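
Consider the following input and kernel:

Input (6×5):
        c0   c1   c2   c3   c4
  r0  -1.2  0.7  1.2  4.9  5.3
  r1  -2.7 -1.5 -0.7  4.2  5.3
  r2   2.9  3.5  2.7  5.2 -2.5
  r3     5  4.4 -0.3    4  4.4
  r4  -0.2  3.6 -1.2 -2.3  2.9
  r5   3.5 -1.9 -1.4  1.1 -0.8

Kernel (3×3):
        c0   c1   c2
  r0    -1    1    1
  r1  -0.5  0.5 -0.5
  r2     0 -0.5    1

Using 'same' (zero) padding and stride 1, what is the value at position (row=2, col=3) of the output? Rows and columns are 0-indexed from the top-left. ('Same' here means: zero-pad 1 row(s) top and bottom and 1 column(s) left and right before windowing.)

The receptive field on the zero-padded input at this output position is [-0.7 4.2 5.3 / 2.7 5.2 -2.5 / -0.3 4 4.4]. Elementwise product with the kernel and sum: -0.7·-1 + 4.2·1 + 5.3·1 + 2.7·-0.5 + 5.2·0.5 + -2.5·-0.5 + 4·-0.5 + 4.4·1.

15.1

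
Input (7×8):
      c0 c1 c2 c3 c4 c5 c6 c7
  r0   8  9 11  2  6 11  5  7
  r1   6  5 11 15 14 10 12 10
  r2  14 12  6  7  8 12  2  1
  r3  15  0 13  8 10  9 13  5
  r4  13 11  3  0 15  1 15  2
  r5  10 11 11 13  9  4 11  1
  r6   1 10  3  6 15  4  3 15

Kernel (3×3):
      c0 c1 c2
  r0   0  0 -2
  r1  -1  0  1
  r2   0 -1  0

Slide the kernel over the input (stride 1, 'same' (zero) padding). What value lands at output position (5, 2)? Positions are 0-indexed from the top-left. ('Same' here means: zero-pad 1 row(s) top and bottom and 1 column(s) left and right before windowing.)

-1

The receptive field on the zero-padded input at this output position is [11 3 0 / 11 11 13 / 10 3 6]. Elementwise product with the kernel and sum: 0·-2 + 11·-1 + 13·1 + 3·-1.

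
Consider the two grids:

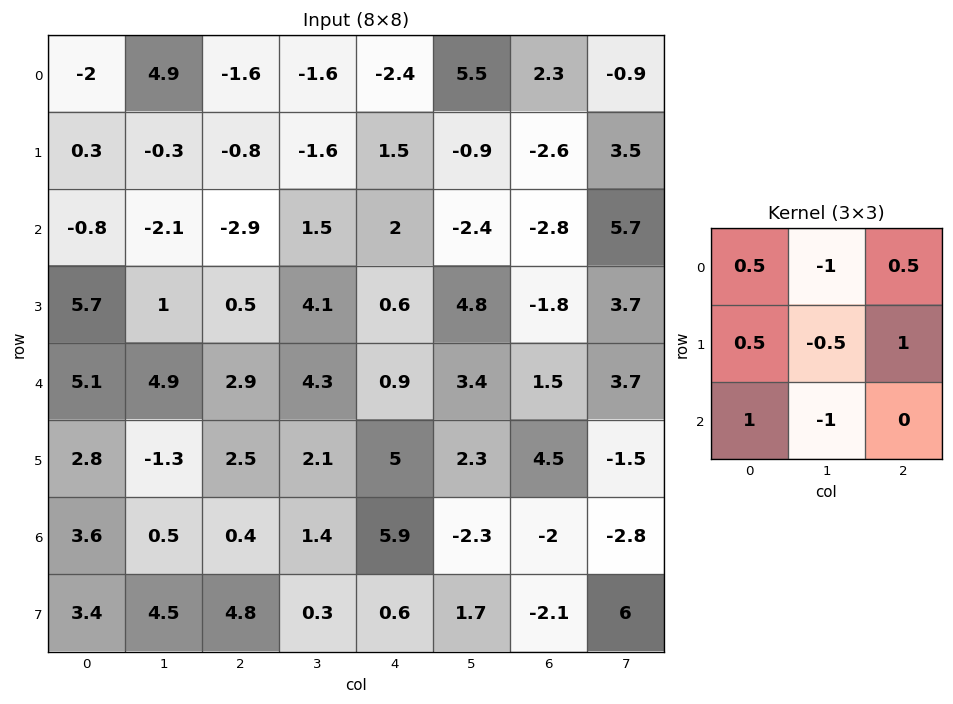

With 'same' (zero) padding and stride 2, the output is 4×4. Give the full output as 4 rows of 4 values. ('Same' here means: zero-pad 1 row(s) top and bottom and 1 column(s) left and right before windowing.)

Output[0,0]: The receptive field on the zero-padded input at this output position is [0 0 0 / 0 -2 4.9 / 0 0.3 -0.3]. Elementwise product with the kernel and sum: 0·0.5 + 0·-1 + 0·0.5 + 0·0.5 + -2·-0.5 + 4.9·1 + 0·1 + 0.3·-1.
Output[0,1]: The receptive field on the zero-padded input at this output position is [0 0 0 / 4.9 -1.6 -1.6 / -0.3 -0.8 -1.6]. Elementwise product with the kernel and sum: 0·0.5 + 0·-1 + 0·0.5 + 4.9·0.5 + -1.6·-0.5 + -1.6·1 + -0.3·1 + -0.8·-1.

5.6 2.15 2.8 2.4
-7.85 2.25 -1.9 16.4
-5.65 3.55 6.05 8.5
-8.15 -0.95 -7.65 -3.25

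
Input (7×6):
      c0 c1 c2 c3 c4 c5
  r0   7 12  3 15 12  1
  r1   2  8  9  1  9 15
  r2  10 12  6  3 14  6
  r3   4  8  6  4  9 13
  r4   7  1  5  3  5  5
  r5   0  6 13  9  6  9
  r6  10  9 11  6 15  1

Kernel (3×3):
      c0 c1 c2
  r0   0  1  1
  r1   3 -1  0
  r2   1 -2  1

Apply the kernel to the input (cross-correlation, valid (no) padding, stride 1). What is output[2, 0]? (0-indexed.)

32

The receptive field on the input at this output position is [10 12 6 / 4 8 6 / 7 1 5]. Elementwise product with the kernel and sum: 12·1 + 6·1 + 4·3 + 8·-1 + 7·1 + 1·-2 + 5·1.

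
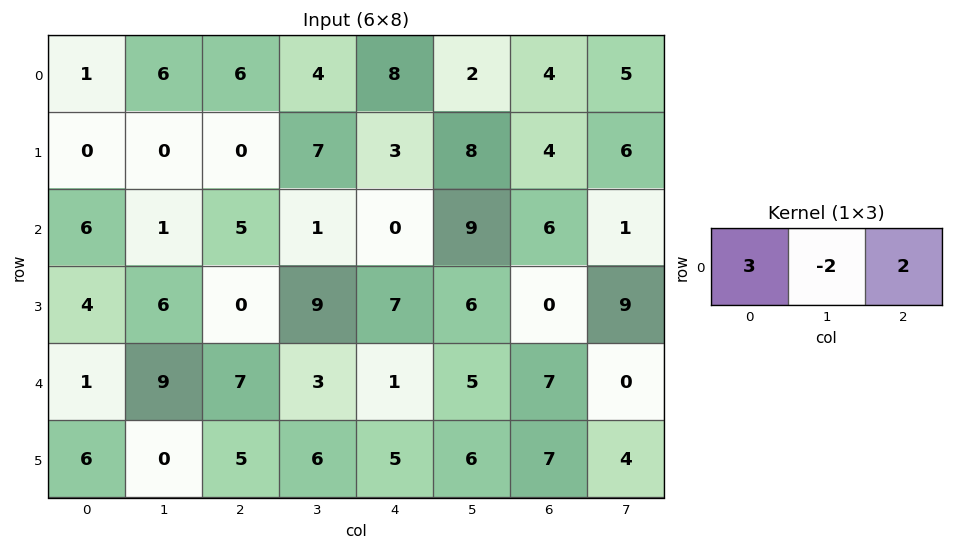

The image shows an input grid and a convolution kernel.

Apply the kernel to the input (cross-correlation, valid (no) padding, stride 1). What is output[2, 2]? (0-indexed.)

13

The receptive field on the input at this output position is [5 1 0]. Elementwise product with the kernel and sum: 5·3 + 1·-2 + 0·2.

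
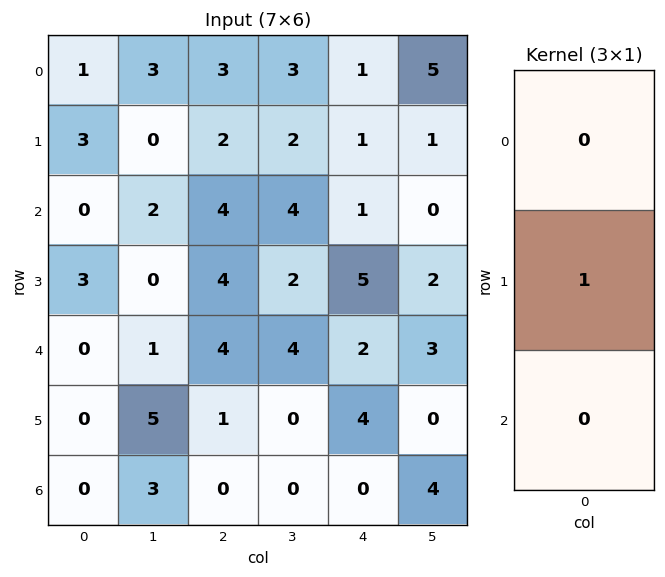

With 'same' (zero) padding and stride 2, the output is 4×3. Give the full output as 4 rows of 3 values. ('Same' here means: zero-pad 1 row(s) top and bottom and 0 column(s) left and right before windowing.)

Output[0,0]: The receptive field on the zero-padded input at this output position is [0 / 1 / 3]. Elementwise product with the kernel and sum: 1·1.
Output[0,1]: The receptive field on the zero-padded input at this output position is [0 / 3 / 2]. Elementwise product with the kernel and sum: 3·1.

1 3 1
0 4 1
0 4 2
0 0 0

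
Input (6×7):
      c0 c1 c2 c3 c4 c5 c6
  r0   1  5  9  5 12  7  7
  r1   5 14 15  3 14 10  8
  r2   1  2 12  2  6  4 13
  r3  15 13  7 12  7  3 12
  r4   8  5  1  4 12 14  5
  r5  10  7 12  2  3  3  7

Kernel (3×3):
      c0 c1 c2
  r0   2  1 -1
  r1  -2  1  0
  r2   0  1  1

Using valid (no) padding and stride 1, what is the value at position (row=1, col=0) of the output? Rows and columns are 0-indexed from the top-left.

The receptive field on the input at this output position is [5 14 15 / 1 2 12 / 15 13 7]. Elementwise product with the kernel and sum: 5·2 + 14·1 + 15·-1 + 1·-2 + 2·1 + 13·1 + 7·1.

29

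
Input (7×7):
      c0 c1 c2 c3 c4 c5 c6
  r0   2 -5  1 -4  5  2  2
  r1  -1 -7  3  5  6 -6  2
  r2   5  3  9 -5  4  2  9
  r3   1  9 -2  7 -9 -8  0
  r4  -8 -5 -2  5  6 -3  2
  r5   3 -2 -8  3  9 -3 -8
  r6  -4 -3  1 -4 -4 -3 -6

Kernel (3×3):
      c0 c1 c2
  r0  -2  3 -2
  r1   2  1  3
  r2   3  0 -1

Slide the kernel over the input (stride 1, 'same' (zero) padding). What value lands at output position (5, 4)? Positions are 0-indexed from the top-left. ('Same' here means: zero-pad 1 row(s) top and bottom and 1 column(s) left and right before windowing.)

11

The receptive field on the zero-padded input at this output position is [5 6 -3 / 3 9 -3 / -4 -4 -3]. Elementwise product with the kernel and sum: 5·-2 + 6·3 + -3·-2 + 3·2 + 9·1 + -3·3 + -4·3 + -3·-1.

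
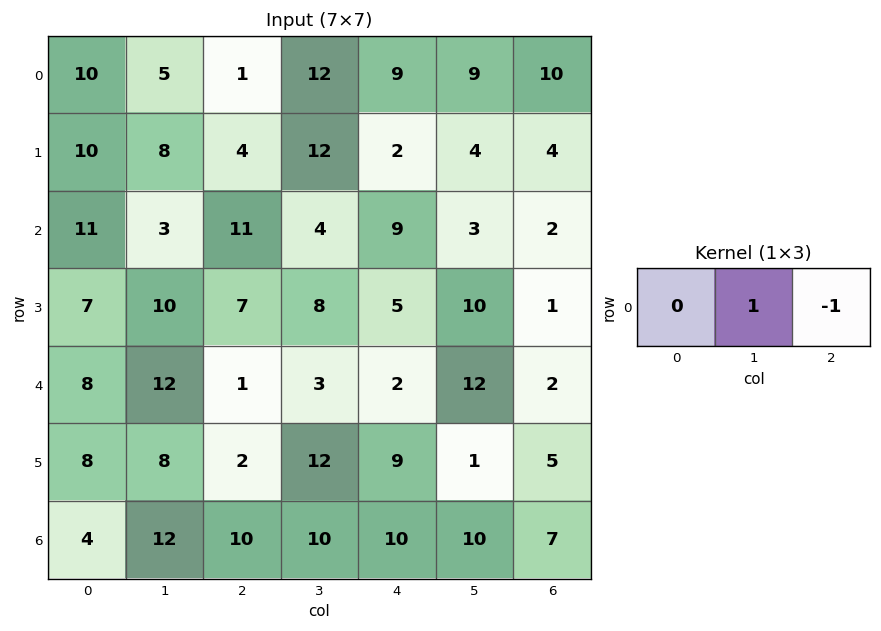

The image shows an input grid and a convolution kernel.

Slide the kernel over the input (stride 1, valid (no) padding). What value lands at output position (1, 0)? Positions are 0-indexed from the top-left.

The receptive field on the input at this output position is [10 8 4]. Elementwise product with the kernel and sum: 8·1 + 4·-1.

4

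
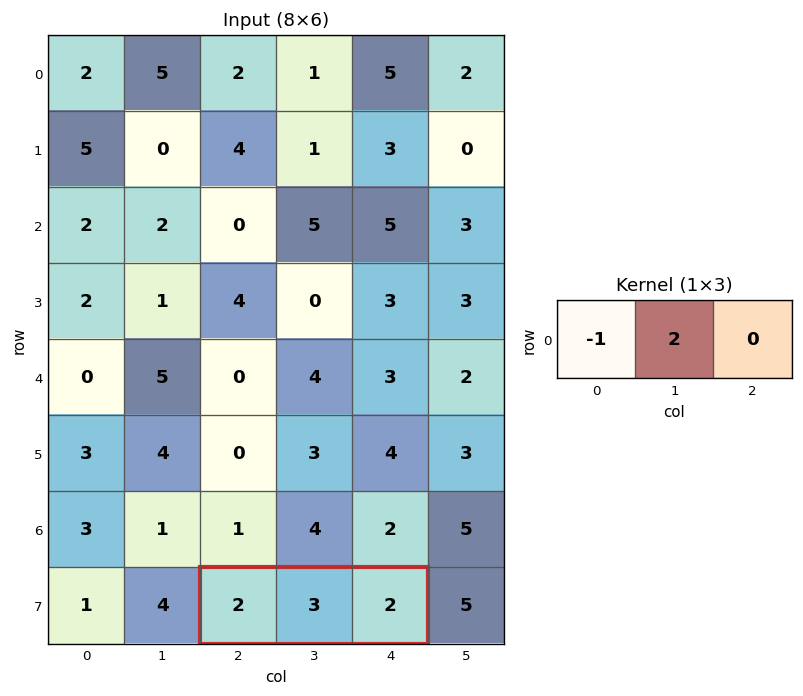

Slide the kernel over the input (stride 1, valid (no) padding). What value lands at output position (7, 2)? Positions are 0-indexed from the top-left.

The receptive field on the input at this output position is [2 3 2]. Elementwise product with the kernel and sum: 2·-1 + 3·2.

4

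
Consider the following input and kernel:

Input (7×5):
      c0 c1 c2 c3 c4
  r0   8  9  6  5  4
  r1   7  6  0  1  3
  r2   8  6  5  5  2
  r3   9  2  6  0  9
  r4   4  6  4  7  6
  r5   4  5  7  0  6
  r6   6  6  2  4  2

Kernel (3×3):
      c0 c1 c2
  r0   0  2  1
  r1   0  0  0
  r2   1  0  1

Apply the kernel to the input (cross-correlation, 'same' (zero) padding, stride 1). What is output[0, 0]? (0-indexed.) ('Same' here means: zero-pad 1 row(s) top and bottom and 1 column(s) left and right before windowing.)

6

The receptive field on the zero-padded input at this output position is [0 0 0 / 0 8 9 / 0 7 6]. Elementwise product with the kernel and sum: 0·2 + 0·1 + 0·1 + 6·1.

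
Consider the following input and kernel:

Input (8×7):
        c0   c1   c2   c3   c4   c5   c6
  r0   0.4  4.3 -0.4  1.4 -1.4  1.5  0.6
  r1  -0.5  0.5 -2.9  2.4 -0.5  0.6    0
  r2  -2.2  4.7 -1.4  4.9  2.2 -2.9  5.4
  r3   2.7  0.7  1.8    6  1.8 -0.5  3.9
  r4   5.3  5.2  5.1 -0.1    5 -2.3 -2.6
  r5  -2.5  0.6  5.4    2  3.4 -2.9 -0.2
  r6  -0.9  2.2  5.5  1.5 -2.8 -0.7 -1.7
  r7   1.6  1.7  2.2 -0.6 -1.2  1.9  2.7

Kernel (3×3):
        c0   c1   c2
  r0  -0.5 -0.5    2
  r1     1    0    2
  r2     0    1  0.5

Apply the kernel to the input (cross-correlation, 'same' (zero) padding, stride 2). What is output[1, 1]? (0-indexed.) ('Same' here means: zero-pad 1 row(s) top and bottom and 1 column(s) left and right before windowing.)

The receptive field on the zero-padded input at this output position is [0.5 -2.9 2.4 / 4.7 -1.4 4.9 / 0.7 1.8 6]. Elementwise product with the kernel and sum: 0.5·-0.5 + -2.9·-0.5 + 2.4·2 + 4.7·1 + 4.9·2 + 1.8·1 + 6·0.5.

25.3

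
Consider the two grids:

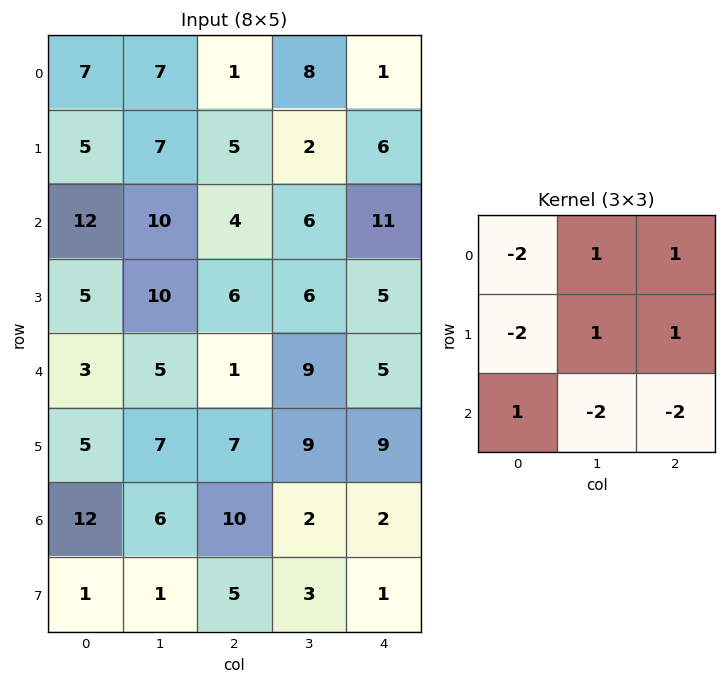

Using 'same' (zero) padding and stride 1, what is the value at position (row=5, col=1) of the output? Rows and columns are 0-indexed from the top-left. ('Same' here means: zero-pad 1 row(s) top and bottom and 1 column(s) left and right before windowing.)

-16

The receptive field on the zero-padded input at this output position is [3 5 1 / 5 7 7 / 12 6 10]. Elementwise product with the kernel and sum: 3·-2 + 5·1 + 1·1 + 5·-2 + 7·1 + 7·1 + 12·1 + 6·-2 + 10·-2.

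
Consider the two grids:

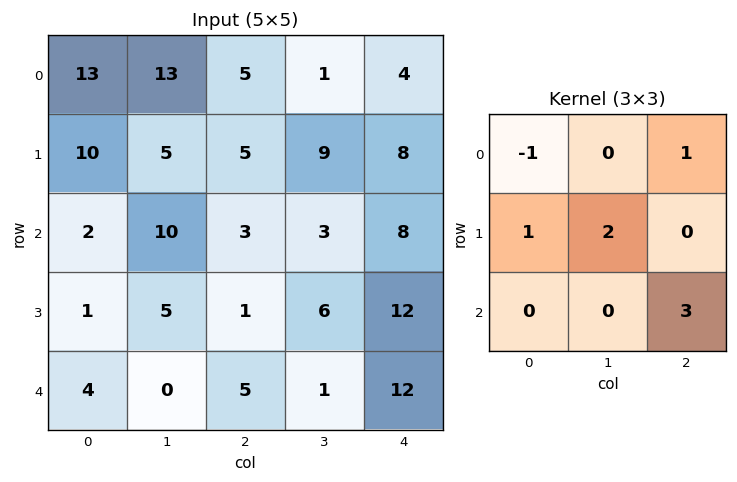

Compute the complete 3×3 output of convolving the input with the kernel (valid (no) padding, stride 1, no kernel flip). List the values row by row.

Output[0,0]: The receptive field on the input at this output position is [13 13 5 / 10 5 5 / 2 10 3]. Elementwise product with the kernel and sum: 13·-1 + 5·1 + 10·1 + 5·2 + 3·3.
Output[0,1]: The receptive field on the input at this output position is [13 5 1 / 5 5 9 / 10 3 3]. Elementwise product with the kernel and sum: 13·-1 + 1·1 + 5·1 + 5·2 + 3·3.

21 12 46
20 38 48
27 3 54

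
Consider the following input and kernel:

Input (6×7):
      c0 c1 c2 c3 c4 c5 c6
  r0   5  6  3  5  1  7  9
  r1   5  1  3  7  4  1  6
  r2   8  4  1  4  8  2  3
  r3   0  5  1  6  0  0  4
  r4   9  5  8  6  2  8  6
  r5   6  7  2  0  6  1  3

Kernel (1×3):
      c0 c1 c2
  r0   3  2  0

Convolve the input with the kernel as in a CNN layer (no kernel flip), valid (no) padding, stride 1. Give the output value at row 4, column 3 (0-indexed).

The receptive field on the input at this output position is [6 2 8]. Elementwise product with the kernel and sum: 6·3 + 2·2.

22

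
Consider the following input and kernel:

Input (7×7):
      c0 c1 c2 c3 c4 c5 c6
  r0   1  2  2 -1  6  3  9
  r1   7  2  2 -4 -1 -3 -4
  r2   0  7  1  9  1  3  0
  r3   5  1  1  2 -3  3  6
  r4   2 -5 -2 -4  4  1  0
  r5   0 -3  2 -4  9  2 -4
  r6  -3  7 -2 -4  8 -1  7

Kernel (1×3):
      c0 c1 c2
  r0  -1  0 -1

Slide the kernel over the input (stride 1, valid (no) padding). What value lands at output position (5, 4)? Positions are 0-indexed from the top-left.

The receptive field on the input at this output position is [9 2 -4]. Elementwise product with the kernel and sum: 9·-1 + -4·-1.

-5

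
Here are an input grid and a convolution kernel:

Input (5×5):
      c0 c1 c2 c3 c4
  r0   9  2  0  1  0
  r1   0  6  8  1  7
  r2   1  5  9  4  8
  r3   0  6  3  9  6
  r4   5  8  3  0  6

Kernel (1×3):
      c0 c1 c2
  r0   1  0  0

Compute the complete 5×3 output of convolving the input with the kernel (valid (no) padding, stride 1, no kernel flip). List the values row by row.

9 2 0
0 6 8
1 5 9
0 6 3
5 8 3

Output[0,0]: The receptive field on the input at this output position is [9 2 0]. Elementwise product with the kernel and sum: 9·1.
Output[0,1]: The receptive field on the input at this output position is [2 0 1]. Elementwise product with the kernel and sum: 2·1.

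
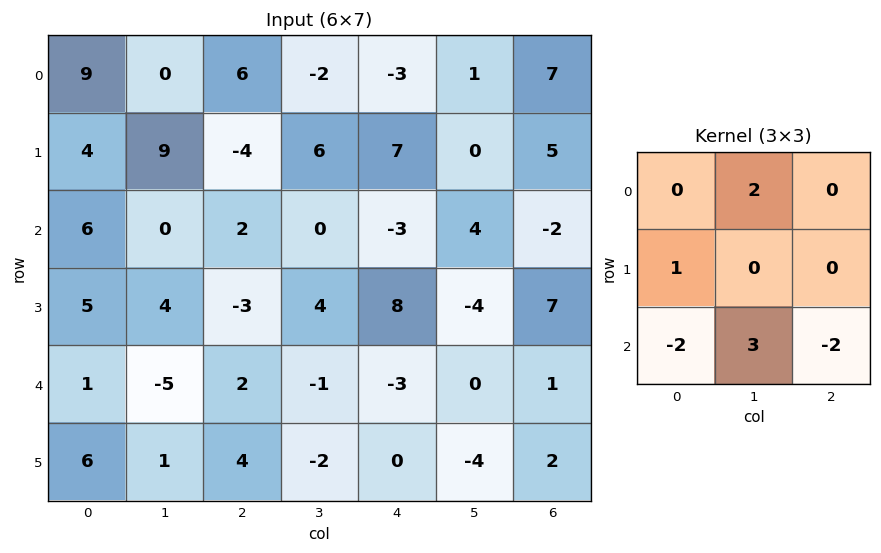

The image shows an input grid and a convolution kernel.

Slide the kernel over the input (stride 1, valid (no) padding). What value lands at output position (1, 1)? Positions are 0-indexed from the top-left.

-33

The receptive field on the input at this output position is [9 -4 6 / 0 2 0 / 4 -3 4]. Elementwise product with the kernel and sum: -4·2 + 0·1 + 4·-2 + -3·3 + 4·-2.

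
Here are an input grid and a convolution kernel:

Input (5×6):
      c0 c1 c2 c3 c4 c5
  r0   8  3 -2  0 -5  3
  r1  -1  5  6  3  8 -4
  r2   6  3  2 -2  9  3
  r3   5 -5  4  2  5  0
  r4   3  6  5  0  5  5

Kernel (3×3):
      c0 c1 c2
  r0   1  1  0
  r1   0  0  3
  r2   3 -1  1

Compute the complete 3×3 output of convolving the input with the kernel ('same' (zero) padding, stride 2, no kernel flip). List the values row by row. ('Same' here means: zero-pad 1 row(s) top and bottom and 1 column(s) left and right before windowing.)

15 12 6
-2 -12 21
23 -1 22

Output[0,0]: The receptive field on the zero-padded input at this output position is [0 0 0 / 0 8 3 / 0 -1 5]. Elementwise product with the kernel and sum: 0·1 + 0·1 + 3·3 + 0·3 + -1·-1 + 5·1.
Output[0,1]: The receptive field on the zero-padded input at this output position is [0 0 0 / 3 -2 0 / 5 6 3]. Elementwise product with the kernel and sum: 0·1 + 0·1 + 0·3 + 5·3 + 6·-1 + 3·1.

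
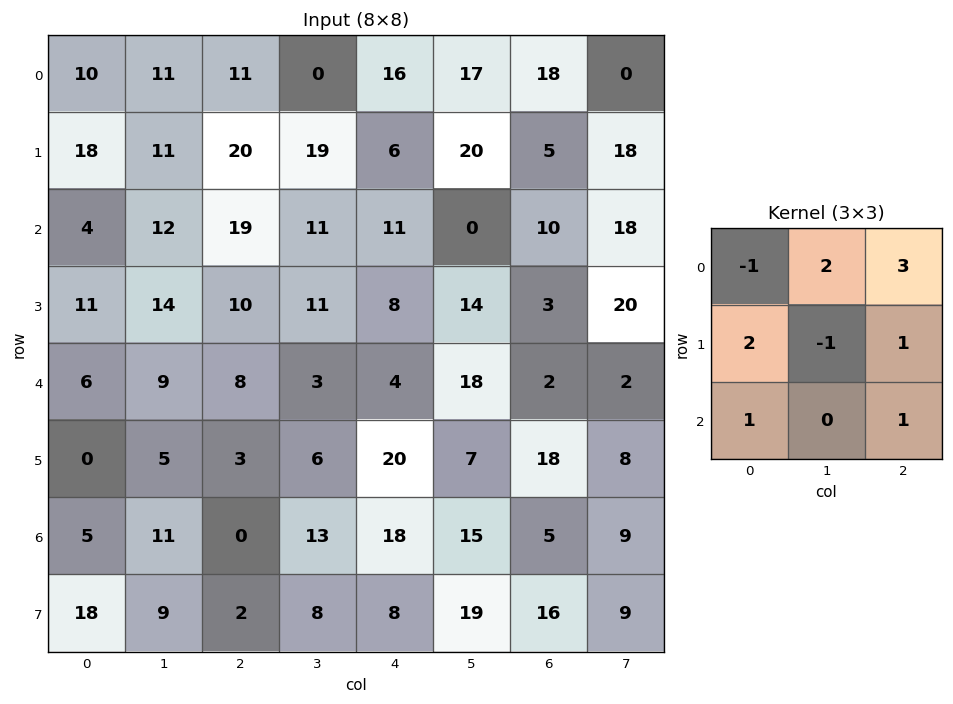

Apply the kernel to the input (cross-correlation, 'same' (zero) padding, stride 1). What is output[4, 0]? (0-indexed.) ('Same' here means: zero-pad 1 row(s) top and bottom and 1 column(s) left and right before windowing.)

The receptive field on the zero-padded input at this output position is [0 11 14 / 0 6 9 / 0 0 5]. Elementwise product with the kernel and sum: 0·-1 + 11·2 + 14·3 + 0·2 + 6·-1 + 9·1 + 0·1 + 5·1.

72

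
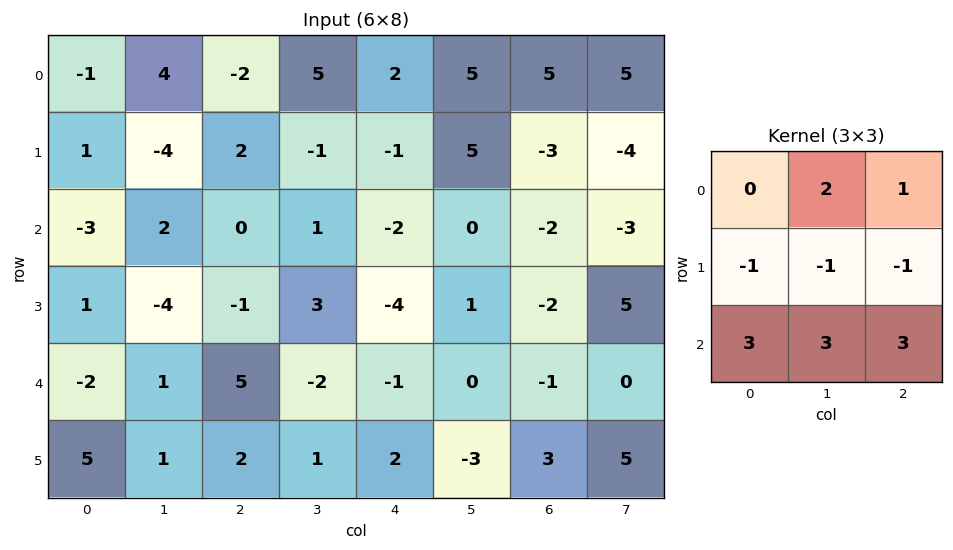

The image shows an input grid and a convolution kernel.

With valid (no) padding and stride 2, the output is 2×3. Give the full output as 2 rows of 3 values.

4 9 2
20 8 -3

Output[0,0]: The receptive field on the input at this output position is [-1 4 -2 / 1 -4 2 / -3 2 0]. Elementwise product with the kernel and sum: 4·2 + -2·1 + 1·-1 + -4·-1 + 2·-1 + -3·3 + 2·3 + 0·3.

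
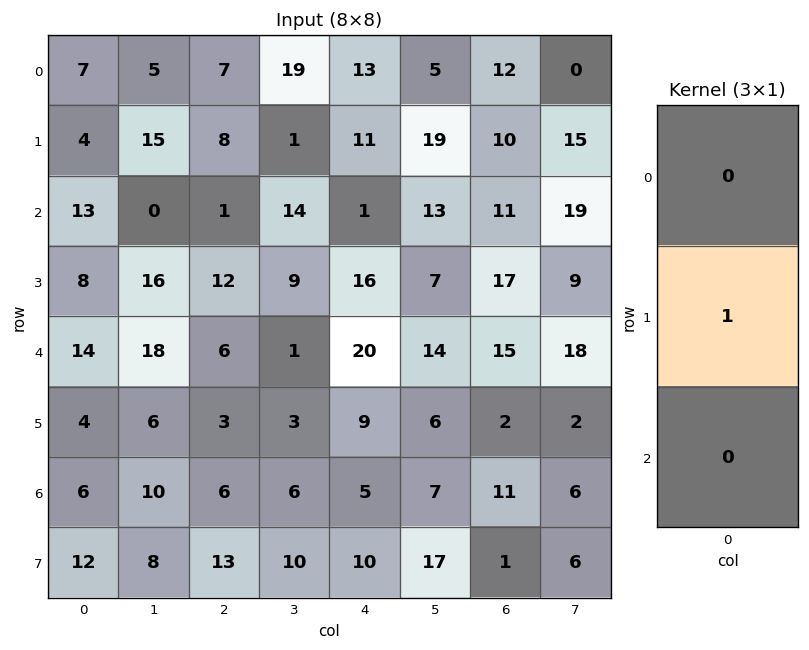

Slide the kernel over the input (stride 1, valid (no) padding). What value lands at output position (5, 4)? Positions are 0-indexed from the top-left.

5

The receptive field on the input at this output position is [9 / 5 / 10]. Elementwise product with the kernel and sum: 5·1.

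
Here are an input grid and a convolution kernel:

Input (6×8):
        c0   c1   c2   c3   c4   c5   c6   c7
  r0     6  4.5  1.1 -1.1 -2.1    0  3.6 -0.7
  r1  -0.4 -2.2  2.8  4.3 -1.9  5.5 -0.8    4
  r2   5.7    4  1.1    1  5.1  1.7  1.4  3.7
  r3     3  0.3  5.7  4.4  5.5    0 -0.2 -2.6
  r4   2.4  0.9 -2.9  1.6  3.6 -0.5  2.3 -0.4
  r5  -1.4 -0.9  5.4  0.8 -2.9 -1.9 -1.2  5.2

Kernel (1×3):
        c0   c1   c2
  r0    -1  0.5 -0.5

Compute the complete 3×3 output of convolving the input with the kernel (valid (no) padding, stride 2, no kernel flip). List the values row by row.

-4.3 -0.6 0.3
-4.25 -3.15 -4.95
-0.5 1.9 -5

Output[0,0]: The receptive field on the input at this output position is [6 4.5 1.1]. Elementwise product with the kernel and sum: 6·-1 + 4.5·0.5 + 1.1·-0.5.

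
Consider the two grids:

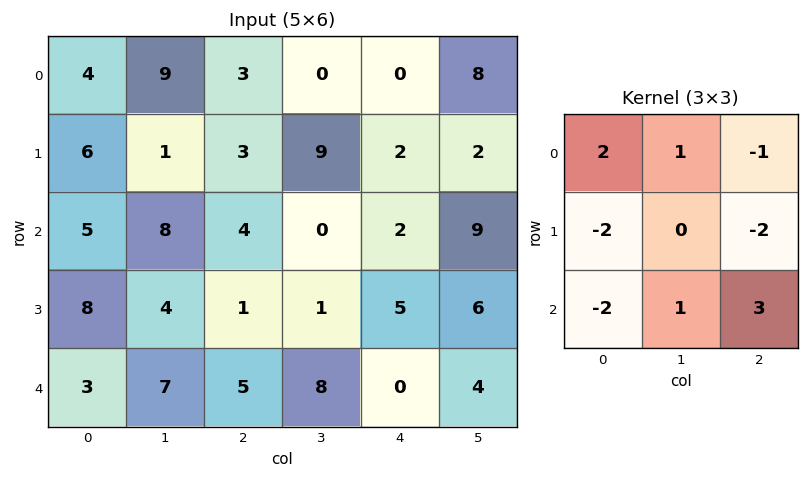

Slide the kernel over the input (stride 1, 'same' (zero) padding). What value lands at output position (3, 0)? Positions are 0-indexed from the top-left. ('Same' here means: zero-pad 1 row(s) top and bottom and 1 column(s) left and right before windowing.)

13

The receptive field on the zero-padded input at this output position is [0 5 8 / 0 8 4 / 0 3 7]. Elementwise product with the kernel and sum: 0·2 + 5·1 + 8·-1 + 0·-2 + 4·-2 + 0·-2 + 3·1 + 7·3.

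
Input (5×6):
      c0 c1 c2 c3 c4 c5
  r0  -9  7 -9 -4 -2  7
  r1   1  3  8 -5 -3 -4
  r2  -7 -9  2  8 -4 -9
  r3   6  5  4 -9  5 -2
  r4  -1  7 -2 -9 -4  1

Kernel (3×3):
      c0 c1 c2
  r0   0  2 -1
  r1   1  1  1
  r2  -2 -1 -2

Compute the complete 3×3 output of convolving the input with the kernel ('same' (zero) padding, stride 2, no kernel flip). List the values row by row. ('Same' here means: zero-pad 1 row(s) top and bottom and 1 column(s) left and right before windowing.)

Output[0,0]: The receptive field on the zero-padded input at this output position is [0 0 0 / 0 -9 7 / 0 1 3]. Elementwise product with the kernel and sum: 0·2 + 0·-1 + 0·1 + -9·1 + 7·1 + 0·-2 + 1·-1 + 3·-2.

-9 -10 22
-33 26 10
13 13 0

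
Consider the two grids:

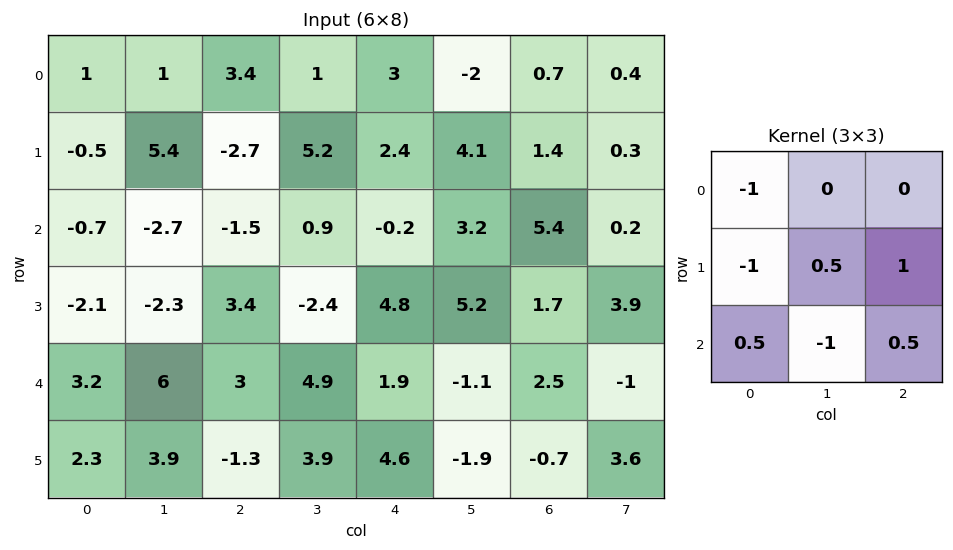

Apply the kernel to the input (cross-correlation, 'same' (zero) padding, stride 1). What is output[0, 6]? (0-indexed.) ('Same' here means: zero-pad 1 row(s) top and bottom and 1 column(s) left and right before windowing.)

The receptive field on the zero-padded input at this output position is [0 0 0 / -2 0.7 0.4 / 4.1 1.4 0.3]. Elementwise product with the kernel and sum: 0·-1 + -2·-1 + 0.7·0.5 + 0.4·1 + 4.1·0.5 + 1.4·-1 + 0.3·0.5.

3.55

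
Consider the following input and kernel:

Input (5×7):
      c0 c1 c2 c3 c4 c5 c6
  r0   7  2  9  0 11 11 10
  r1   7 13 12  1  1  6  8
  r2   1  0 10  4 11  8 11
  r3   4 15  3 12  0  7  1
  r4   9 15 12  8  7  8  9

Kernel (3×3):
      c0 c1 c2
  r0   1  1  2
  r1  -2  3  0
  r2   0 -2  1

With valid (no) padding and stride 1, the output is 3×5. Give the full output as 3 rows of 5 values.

Output[0,0]: The receptive field on the input at this output position is [7 2 9 / 7 13 12 / 1 0 10]. Elementwise product with the kernel and sum: 7·1 + 2·1 + 9·2 + 7·-2 + 13·3 + 0·-2 + 10·1.
Output[0,1]: The receptive field on the input at this output position is [2 9 0 / 13 12 1 / 0 10 4]. Elementwise product with the kernel and sum: 2·1 + 9·1 + 0·2 + 13·-2 + 12·3 + 10·-2 + 4·1.

62 5 13 20 53
15 63 -17 46 12
40 -19 57 1 55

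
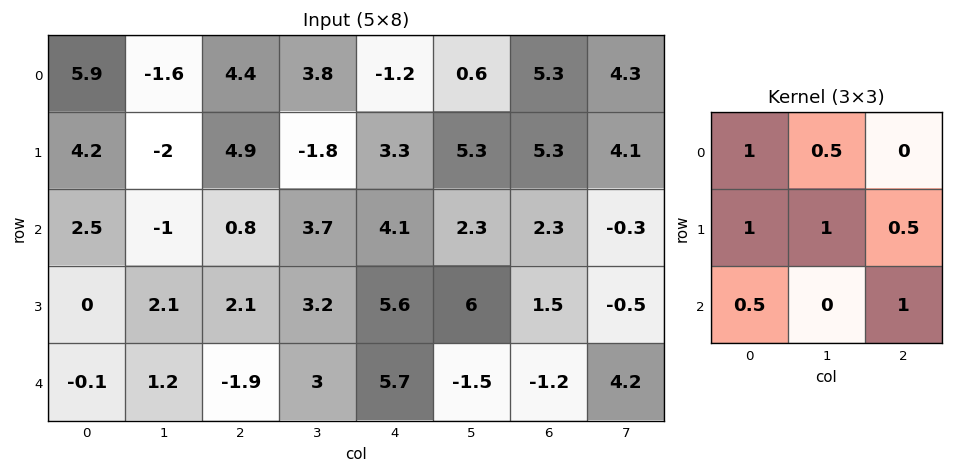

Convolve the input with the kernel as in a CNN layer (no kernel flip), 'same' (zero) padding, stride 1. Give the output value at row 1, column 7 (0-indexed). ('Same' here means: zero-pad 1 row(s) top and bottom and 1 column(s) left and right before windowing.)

18

The receptive field on the zero-padded input at this output position is [5.3 4.3 0 / 5.3 4.1 0 / 2.3 -0.3 0]. Elementwise product with the kernel and sum: 5.3·1 + 4.3·0.5 + 5.3·1 + 4.1·1 + 0·0.5 + 2.3·0.5 + 0·1.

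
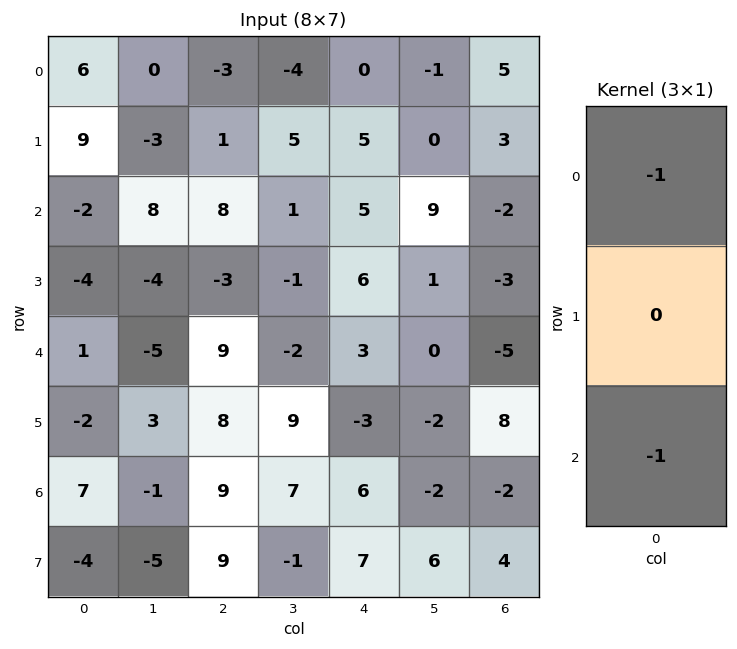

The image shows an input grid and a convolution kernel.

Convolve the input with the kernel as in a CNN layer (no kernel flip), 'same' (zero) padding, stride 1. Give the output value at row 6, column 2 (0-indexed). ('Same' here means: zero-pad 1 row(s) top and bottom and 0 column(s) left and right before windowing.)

The receptive field on the zero-padded input at this output position is [8 / 9 / 9]. Elementwise product with the kernel and sum: 8·-1 + 9·-1.

-17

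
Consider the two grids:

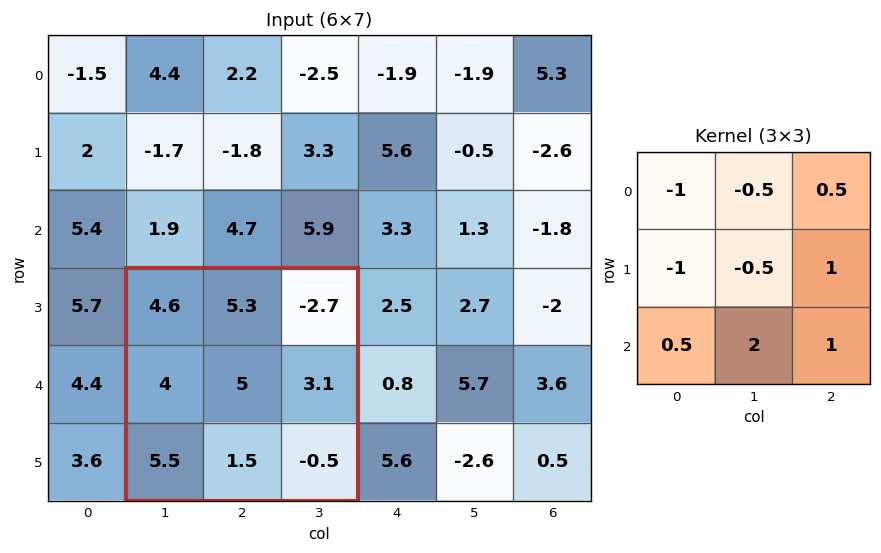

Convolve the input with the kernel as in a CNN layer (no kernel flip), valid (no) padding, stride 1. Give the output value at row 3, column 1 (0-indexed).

-6.75

The receptive field on the input at this output position is [4.6 5.3 -2.7 / 4 5 3.1 / 5.5 1.5 -0.5]. Elementwise product with the kernel and sum: 4.6·-1 + 5.3·-0.5 + -2.7·0.5 + 4·-1 + 5·-0.5 + 3.1·1 + 5.5·0.5 + 1.5·2 + -0.5·1.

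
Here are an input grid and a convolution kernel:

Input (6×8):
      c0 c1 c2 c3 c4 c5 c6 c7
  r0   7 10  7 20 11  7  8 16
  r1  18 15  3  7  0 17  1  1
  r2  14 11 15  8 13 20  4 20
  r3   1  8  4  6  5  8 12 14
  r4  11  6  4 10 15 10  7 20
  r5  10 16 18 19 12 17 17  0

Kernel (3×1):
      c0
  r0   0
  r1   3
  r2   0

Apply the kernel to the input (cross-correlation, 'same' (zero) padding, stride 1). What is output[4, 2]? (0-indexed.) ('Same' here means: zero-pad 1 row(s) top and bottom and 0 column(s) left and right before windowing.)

12

The receptive field on the zero-padded input at this output position is [4 / 4 / 18]. Elementwise product with the kernel and sum: 4·3.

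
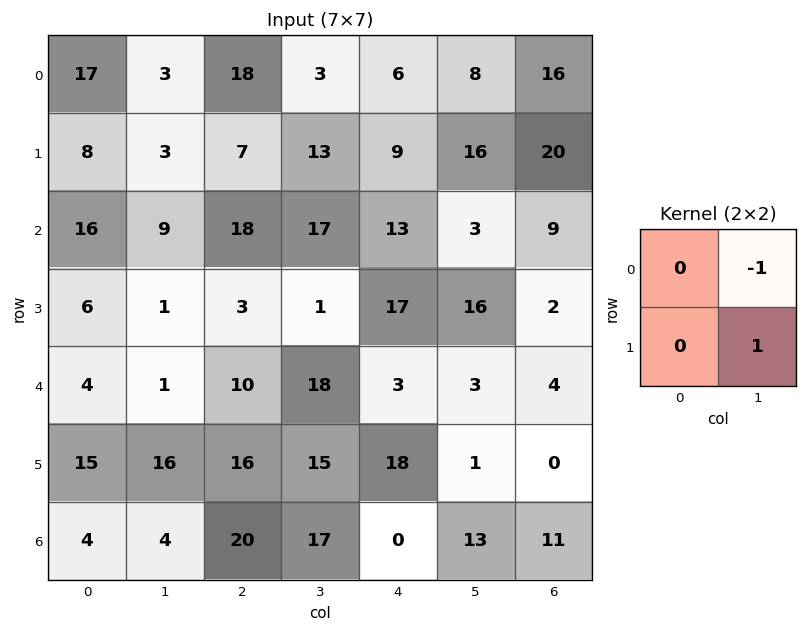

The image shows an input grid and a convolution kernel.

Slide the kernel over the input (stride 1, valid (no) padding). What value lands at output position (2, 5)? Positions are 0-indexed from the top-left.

The receptive field on the input at this output position is [3 9 / 16 2]. Elementwise product with the kernel and sum: 9·-1 + 2·1.

-7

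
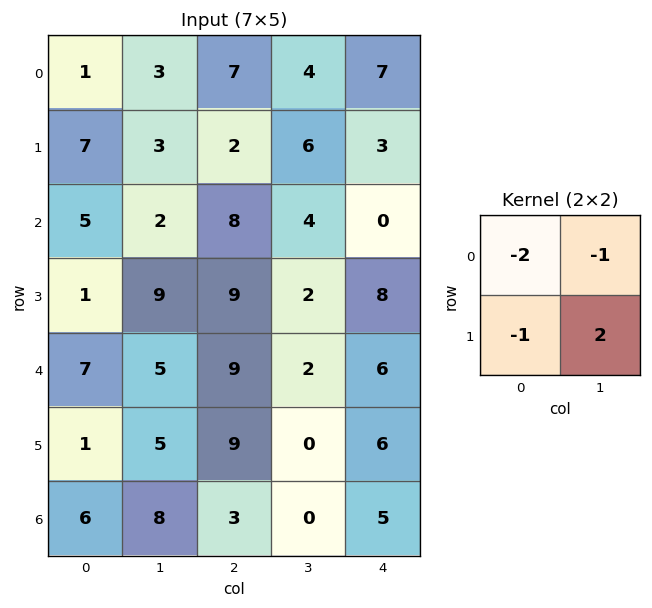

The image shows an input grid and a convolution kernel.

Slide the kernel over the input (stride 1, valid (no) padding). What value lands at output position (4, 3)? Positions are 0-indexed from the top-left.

2

The receptive field on the input at this output position is [2 6 / 0 6]. Elementwise product with the kernel and sum: 2·-2 + 6·-1 + 0·-1 + 6·2.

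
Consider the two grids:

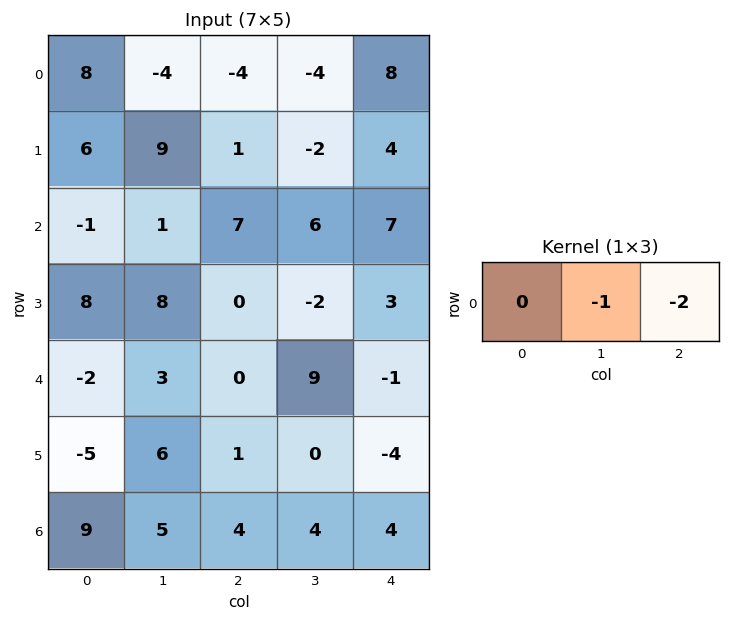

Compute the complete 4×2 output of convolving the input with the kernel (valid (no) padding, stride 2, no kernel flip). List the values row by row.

12 -12
-15 -20
-3 -7
-13 -12

Output[0,0]: The receptive field on the input at this output position is [8 -4 -4]. Elementwise product with the kernel and sum: -4·-1 + -4·-2.
Output[0,1]: The receptive field on the input at this output position is [-4 -4 8]. Elementwise product with the kernel and sum: -4·-1 + 8·-2.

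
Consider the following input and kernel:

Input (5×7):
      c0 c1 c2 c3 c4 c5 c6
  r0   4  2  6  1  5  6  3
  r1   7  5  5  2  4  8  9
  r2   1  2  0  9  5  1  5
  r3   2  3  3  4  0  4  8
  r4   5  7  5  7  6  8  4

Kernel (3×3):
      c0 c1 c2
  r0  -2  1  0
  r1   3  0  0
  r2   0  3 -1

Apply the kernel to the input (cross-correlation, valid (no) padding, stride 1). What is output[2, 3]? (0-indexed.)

The receptive field on the input at this output position is [9 5 1 / 4 0 4 / 7 6 8]. Elementwise product with the kernel and sum: 9·-2 + 5·1 + 4·3 + 6·3 + 8·-1.

9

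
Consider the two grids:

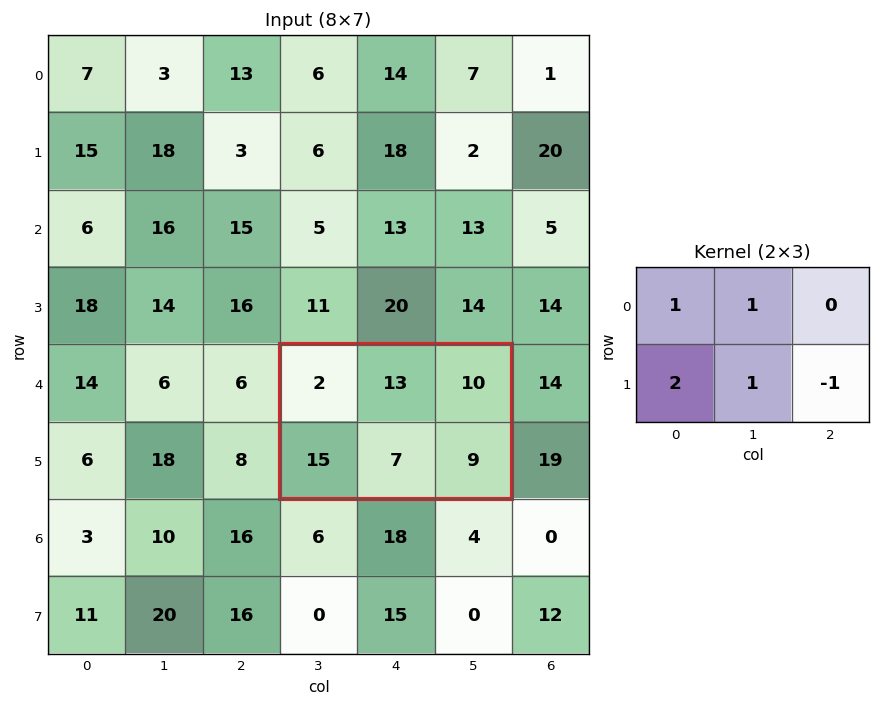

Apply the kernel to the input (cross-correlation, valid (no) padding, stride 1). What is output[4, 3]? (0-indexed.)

43

The receptive field on the input at this output position is [2 13 10 / 15 7 9]. Elementwise product with the kernel and sum: 2·1 + 13·1 + 15·2 + 7·1 + 9·-1.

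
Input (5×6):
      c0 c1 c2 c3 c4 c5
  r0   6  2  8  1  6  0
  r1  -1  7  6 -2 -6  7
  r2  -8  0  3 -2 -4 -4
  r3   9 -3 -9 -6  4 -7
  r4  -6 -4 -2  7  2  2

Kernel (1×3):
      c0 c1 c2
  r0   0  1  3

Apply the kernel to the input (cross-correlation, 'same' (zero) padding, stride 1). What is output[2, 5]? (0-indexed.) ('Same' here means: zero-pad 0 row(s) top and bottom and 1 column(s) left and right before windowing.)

The receptive field on the zero-padded input at this output position is [-4 -4 0]. Elementwise product with the kernel and sum: -4·1 + 0·3.

-4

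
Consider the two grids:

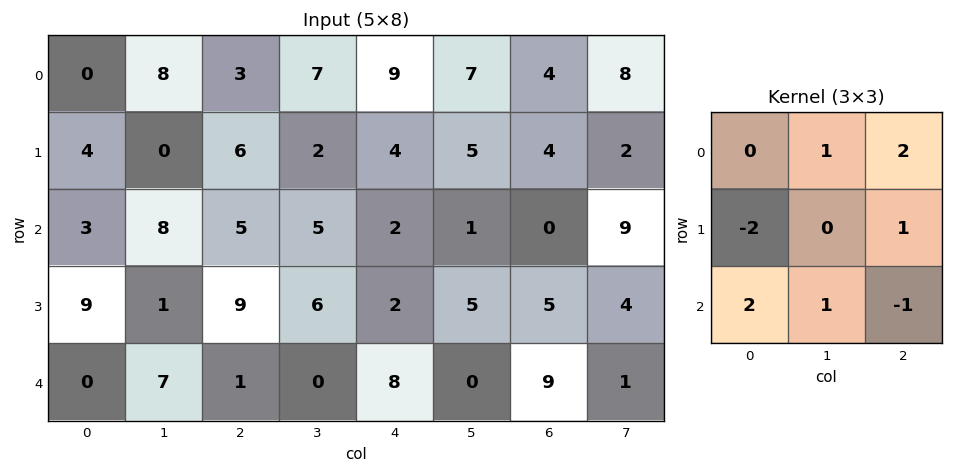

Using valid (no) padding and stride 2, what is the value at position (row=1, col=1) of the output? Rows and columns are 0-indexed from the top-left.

-13

The receptive field on the input at this output position is [5 5 2 / 9 6 2 / 1 0 8]. Elementwise product with the kernel and sum: 5·1 + 2·2 + 9·-2 + 2·1 + 1·2 + 0·1 + 8·-1.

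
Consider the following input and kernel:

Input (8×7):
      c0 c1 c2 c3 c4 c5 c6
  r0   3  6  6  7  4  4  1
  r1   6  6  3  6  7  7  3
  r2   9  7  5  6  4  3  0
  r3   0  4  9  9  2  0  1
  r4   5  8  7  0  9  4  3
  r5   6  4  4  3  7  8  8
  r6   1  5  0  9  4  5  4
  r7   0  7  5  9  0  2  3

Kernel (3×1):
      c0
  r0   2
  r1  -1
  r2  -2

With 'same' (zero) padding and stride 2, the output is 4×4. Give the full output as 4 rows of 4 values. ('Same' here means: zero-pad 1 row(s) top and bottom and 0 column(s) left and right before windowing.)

-15 -12 -18 -7
3 -17 6 4
-17 3 -19 -17
11 -2 10 6

Output[0,0]: The receptive field on the zero-padded input at this output position is [0 / 3 / 6]. Elementwise product with the kernel and sum: 0·2 + 3·-1 + 6·-2.
Output[0,1]: The receptive field on the zero-padded input at this output position is [0 / 6 / 3]. Elementwise product with the kernel and sum: 0·2 + 6·-1 + 3·-2.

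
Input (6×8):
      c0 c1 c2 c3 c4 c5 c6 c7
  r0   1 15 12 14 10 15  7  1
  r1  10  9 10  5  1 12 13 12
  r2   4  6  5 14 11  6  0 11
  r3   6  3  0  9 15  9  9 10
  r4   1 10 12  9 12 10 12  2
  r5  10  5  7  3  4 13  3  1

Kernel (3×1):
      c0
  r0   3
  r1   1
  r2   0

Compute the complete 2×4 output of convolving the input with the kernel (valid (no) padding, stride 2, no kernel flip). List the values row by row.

13 46 31 34
18 15 48 9

Output[0,0]: The receptive field on the input at this output position is [1 / 10 / 4]. Elementwise product with the kernel and sum: 1·3 + 10·1.
Output[0,1]: The receptive field on the input at this output position is [12 / 10 / 5]. Elementwise product with the kernel and sum: 12·3 + 10·1.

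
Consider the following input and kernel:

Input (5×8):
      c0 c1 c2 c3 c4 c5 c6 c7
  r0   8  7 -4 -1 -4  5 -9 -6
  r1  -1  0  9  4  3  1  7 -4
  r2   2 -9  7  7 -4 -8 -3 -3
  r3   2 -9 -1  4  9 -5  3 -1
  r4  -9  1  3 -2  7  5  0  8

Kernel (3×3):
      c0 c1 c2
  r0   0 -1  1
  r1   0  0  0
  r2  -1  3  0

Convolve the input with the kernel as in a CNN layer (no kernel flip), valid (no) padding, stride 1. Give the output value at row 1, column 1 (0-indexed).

1

The receptive field on the input at this output position is [0 9 4 / -9 7 7 / -9 -1 4]. Elementwise product with the kernel and sum: 9·-1 + 4·1 + -9·-1 + -1·3.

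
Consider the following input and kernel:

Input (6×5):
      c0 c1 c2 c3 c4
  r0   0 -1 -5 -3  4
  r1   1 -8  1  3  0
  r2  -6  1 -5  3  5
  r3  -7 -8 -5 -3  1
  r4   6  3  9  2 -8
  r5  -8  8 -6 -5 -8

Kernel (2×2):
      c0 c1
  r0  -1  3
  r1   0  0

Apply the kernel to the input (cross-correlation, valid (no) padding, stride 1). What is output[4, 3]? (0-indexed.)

The receptive field on the input at this output position is [2 -8 / -5 -8]. Elementwise product with the kernel and sum: 2·-1 + -8·3.

-26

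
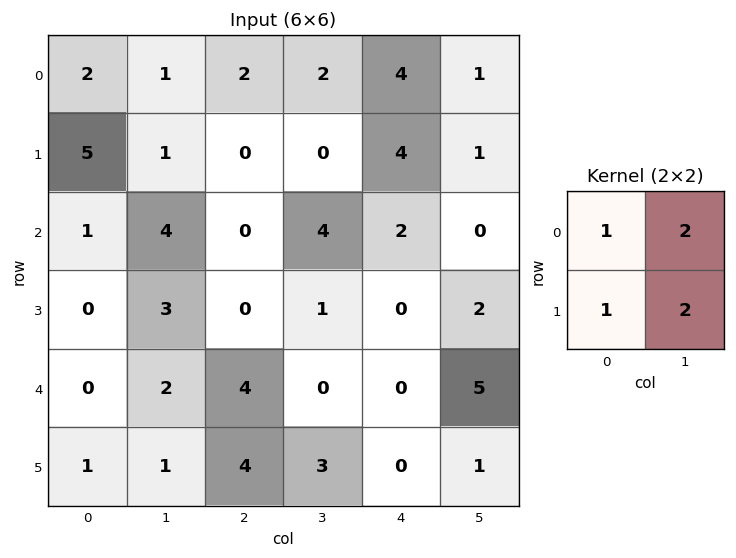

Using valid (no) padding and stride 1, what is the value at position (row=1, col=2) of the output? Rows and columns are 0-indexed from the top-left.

8

The receptive field on the input at this output position is [0 0 / 0 4]. Elementwise product with the kernel and sum: 0·1 + 0·2 + 0·1 + 4·2.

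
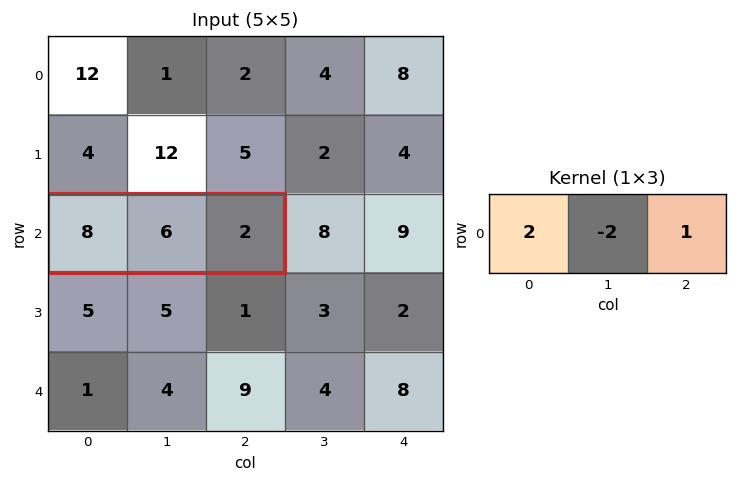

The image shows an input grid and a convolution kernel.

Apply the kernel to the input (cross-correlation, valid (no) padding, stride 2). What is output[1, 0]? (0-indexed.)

6

The receptive field on the input at this output position is [8 6 2]. Elementwise product with the kernel and sum: 8·2 + 6·-2 + 2·1.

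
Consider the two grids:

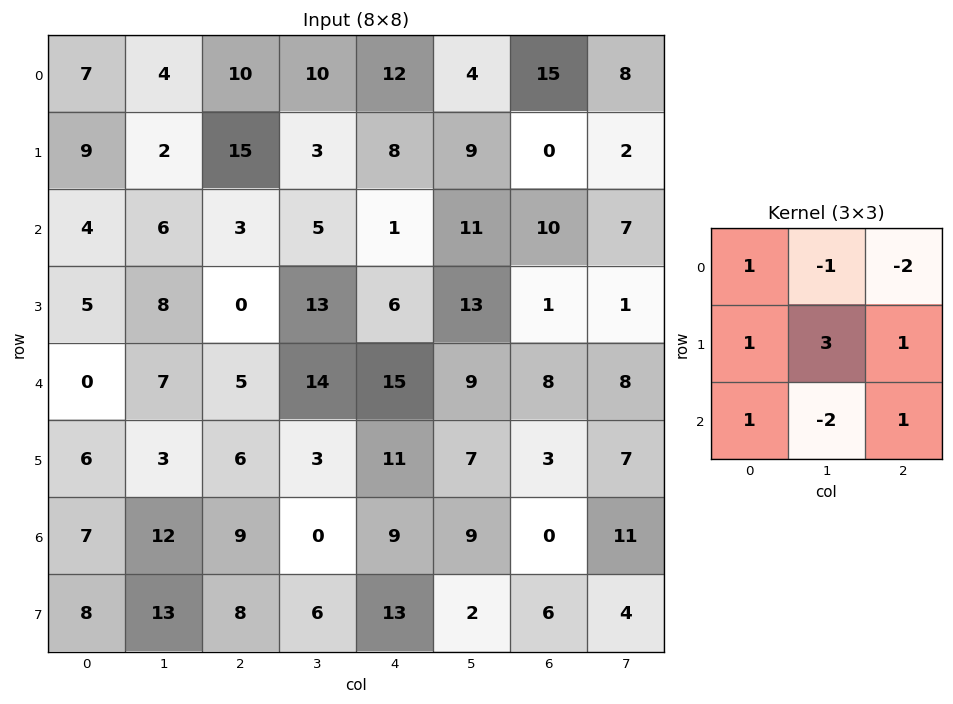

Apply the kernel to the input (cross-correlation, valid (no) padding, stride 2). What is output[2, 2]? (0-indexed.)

The receptive field on the input at this output position is [15 9 8 / 11 7 3 / 9 9 0]. Elementwise product with the kernel and sum: 15·1 + 9·-1 + 8·-2 + 11·1 + 7·3 + 3·1 + 9·1 + 9·-2 + 0·1.

16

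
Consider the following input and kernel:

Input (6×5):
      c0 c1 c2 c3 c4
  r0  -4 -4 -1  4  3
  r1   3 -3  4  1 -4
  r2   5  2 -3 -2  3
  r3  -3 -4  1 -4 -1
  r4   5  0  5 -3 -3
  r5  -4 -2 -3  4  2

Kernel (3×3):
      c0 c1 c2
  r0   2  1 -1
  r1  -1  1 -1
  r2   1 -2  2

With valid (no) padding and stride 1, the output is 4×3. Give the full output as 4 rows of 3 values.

-26 -3 7
6 -20 18
28 -4 -10
-27 17 -13

Output[0,0]: The receptive field on the input at this output position is [-4 -4 -1 / 3 -3 4 / 5 2 -3]. Elementwise product with the kernel and sum: -4·2 + -4·1 + -1·-1 + 3·-1 + -3·1 + 4·-1 + 5·1 + 2·-2 + -3·2.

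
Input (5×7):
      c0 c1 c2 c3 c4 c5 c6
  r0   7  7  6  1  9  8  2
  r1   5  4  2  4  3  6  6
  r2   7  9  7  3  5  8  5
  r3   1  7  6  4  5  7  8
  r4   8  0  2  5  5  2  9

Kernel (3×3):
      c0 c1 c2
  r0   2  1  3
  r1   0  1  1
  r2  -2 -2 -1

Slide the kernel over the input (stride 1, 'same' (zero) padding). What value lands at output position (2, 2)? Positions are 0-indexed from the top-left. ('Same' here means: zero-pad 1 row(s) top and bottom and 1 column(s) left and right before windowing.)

2

The receptive field on the zero-padded input at this output position is [4 2 4 / 9 7 3 / 7 6 4]. Elementwise product with the kernel and sum: 4·2 + 2·1 + 4·3 + 7·1 + 3·1 + 7·-2 + 6·-2 + 4·-1.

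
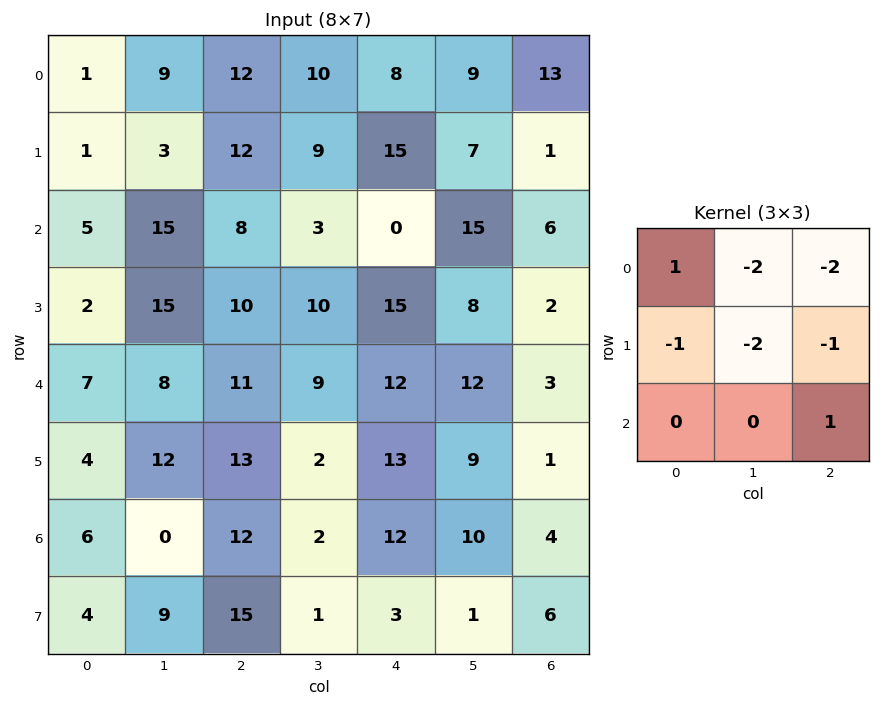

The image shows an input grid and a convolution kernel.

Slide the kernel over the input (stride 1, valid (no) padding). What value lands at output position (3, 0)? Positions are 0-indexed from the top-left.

The receptive field on the input at this output position is [2 15 10 / 7 8 11 / 4 12 13]. Elementwise product with the kernel and sum: 2·1 + 15·-2 + 10·-2 + 7·-1 + 8·-2 + 11·-1 + 13·1.

-69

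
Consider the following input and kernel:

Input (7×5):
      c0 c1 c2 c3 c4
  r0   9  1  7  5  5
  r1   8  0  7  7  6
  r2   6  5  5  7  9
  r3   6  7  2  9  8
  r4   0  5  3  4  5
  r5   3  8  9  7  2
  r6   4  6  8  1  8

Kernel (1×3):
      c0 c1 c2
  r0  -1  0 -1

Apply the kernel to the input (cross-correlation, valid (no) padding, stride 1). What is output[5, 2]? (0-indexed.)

-11

The receptive field on the input at this output position is [9 7 2]. Elementwise product with the kernel and sum: 9·-1 + 2·-1.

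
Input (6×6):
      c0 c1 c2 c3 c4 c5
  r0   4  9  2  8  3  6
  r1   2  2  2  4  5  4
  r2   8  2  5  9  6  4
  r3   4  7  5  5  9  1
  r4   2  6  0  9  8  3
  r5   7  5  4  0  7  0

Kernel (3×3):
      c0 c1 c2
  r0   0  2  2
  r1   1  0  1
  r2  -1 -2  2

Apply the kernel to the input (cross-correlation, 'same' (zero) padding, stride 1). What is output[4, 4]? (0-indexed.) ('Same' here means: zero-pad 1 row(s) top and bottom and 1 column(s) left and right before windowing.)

The receptive field on the zero-padded input at this output position is [5 9 1 / 9 8 3 / 0 7 0]. Elementwise product with the kernel and sum: 9·2 + 1·2 + 9·1 + 3·1 + 0·-1 + 7·-2 + 0·2.

18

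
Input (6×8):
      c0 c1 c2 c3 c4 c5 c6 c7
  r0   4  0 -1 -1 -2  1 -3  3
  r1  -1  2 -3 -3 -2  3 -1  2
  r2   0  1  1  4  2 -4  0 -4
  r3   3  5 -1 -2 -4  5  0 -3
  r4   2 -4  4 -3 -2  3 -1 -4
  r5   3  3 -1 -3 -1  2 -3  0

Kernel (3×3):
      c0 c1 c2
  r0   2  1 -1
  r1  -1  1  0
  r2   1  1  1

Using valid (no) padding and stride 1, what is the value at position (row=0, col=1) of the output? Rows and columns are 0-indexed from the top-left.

1

The receptive field on the input at this output position is [0 -1 -1 / 2 -3 -3 / 1 1 4]. Elementwise product with the kernel and sum: 0·2 + -1·1 + -1·-1 + 2·-1 + -3·1 + 1·1 + 1·1 + 4·1.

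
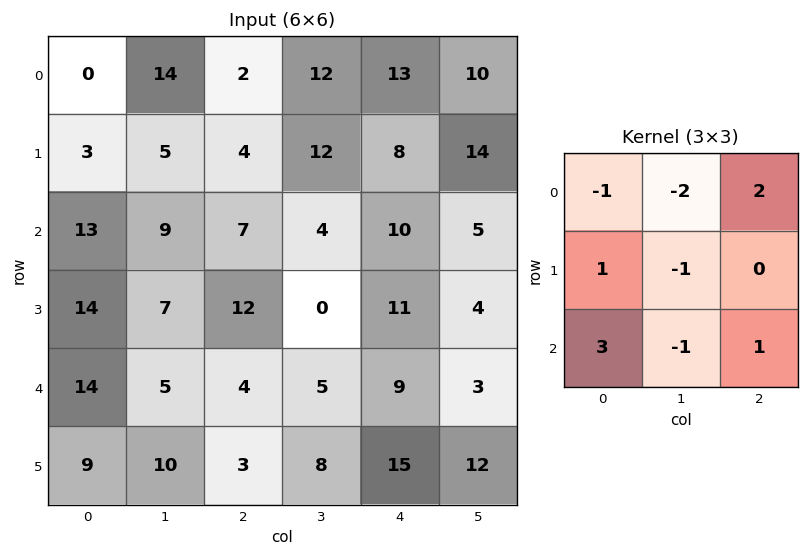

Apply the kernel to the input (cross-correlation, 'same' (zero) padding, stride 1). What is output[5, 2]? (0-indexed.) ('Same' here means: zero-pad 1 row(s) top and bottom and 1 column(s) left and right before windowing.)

The receptive field on the zero-padded input at this output position is [5 4 5 / 10 3 8 / 0 0 0]. Elementwise product with the kernel and sum: 5·-1 + 4·-2 + 5·2 + 10·1 + 3·-1 + 0·3 + 0·-1 + 0·1.

4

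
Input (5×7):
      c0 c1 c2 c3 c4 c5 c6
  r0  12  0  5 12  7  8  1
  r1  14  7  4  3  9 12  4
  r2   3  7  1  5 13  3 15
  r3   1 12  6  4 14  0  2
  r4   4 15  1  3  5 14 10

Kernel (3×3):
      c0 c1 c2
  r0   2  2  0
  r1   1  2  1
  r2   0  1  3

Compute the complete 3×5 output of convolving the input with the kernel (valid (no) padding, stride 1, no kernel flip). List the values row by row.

66 44 97 93 115
90 54 84 72 82
69 54 58 115 92

Output[0,0]: The receptive field on the input at this output position is [12 0 5 / 14 7 4 / 3 7 1]. Elementwise product with the kernel and sum: 12·2 + 0·2 + 14·1 + 7·2 + 4·1 + 7·1 + 1·3.
Output[0,1]: The receptive field on the input at this output position is [0 5 12 / 7 4 3 / 7 1 5]. Elementwise product with the kernel and sum: 0·2 + 5·2 + 7·1 + 4·2 + 3·1 + 1·1 + 5·3.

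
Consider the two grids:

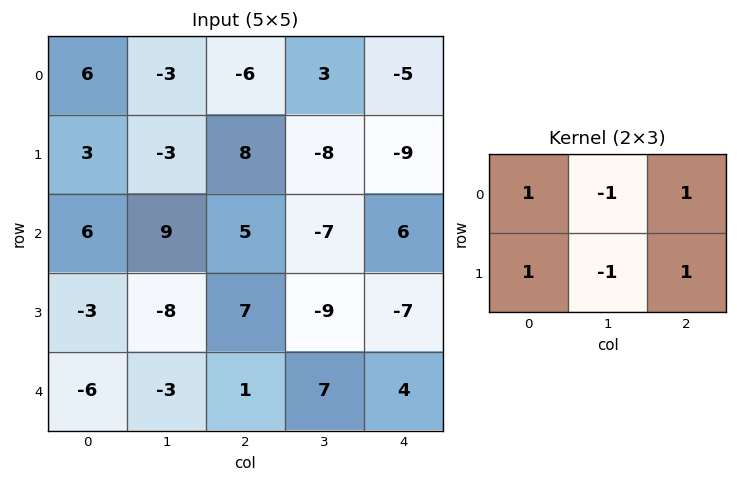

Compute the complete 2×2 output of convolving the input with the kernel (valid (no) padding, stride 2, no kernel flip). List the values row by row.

Output[0,0]: The receptive field on the input at this output position is [6 -3 -6 / 3 -3 8]. Elementwise product with the kernel and sum: 6·1 + -3·-1 + -6·1 + 3·1 + -3·-1 + 8·1.
Output[0,1]: The receptive field on the input at this output position is [-6 3 -5 / 8 -8 -9]. Elementwise product with the kernel and sum: -6·1 + 3·-1 + -5·1 + 8·1 + -8·-1 + -9·1.

17 -7
14 27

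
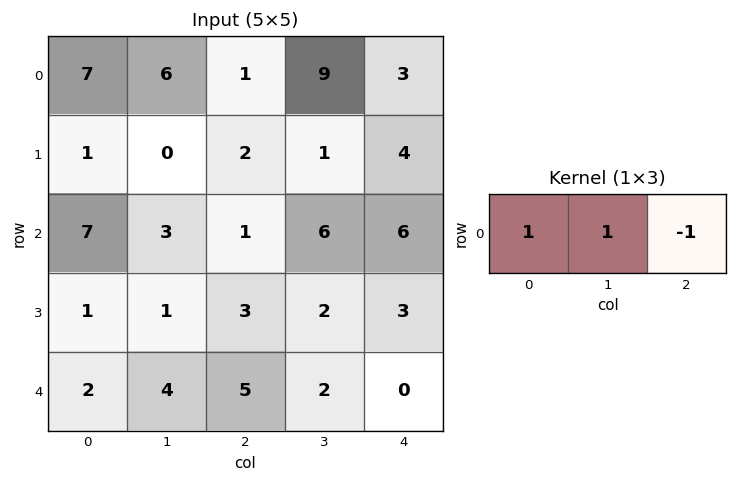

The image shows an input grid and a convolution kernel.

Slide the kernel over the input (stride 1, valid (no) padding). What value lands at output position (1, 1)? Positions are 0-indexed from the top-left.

1

The receptive field on the input at this output position is [0 2 1]. Elementwise product with the kernel and sum: 0·1 + 2·1 + 1·-1.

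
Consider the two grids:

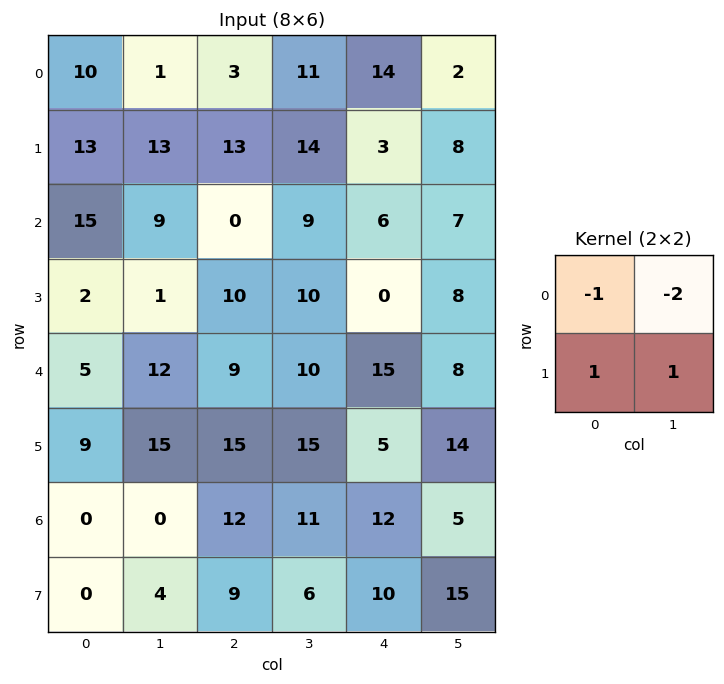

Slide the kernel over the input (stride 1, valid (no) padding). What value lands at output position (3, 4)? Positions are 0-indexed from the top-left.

The receptive field on the input at this output position is [0 8 / 15 8]. Elementwise product with the kernel and sum: 0·-1 + 8·-2 + 15·1 + 8·1.

7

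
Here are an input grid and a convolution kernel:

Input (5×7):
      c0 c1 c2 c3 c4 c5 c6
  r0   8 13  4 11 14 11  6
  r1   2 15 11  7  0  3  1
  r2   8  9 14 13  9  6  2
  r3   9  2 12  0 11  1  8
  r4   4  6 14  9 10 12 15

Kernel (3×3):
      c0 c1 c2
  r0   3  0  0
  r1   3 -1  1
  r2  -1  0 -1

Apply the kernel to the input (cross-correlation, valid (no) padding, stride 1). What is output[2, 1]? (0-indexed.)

6

The receptive field on the input at this output position is [9 14 13 / 2 12 0 / 6 14 9]. Elementwise product with the kernel and sum: 9·3 + 2·3 + 12·-1 + 0·1 + 6·-1 + 9·-1.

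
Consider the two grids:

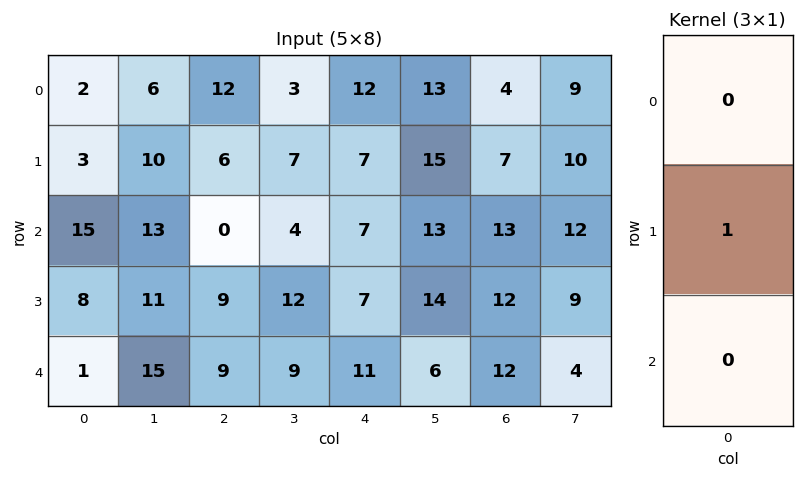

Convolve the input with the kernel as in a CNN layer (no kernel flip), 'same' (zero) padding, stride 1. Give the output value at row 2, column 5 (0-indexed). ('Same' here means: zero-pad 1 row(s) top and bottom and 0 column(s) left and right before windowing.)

13

The receptive field on the zero-padded input at this output position is [15 / 13 / 14]. Elementwise product with the kernel and sum: 13·1.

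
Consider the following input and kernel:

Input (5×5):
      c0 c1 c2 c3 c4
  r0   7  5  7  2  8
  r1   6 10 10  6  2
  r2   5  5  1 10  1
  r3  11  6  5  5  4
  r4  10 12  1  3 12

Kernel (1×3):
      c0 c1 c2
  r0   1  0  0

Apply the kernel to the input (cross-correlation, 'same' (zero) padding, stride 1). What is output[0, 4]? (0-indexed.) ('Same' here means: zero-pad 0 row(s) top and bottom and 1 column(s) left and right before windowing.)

The receptive field on the zero-padded input at this output position is [2 8 0]. Elementwise product with the kernel and sum: 2·1.

2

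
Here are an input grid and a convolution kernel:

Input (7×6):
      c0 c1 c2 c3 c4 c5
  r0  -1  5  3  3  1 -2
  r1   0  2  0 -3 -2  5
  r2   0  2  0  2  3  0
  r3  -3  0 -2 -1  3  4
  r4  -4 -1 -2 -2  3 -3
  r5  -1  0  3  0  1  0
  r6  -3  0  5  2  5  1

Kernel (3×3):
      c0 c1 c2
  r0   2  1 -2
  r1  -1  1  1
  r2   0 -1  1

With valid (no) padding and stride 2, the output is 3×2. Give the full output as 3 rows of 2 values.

Output[0,0]: The receptive field on the input at this output position is [-1 5 3 / 0 2 0 / 0 2 0]. Elementwise product with the kernel and sum: -1·2 + 5·1 + 3·-2 + 0·-1 + 2·1 + 0·1 + 2·-1 + 0·1.
Output[0,1]: The receptive field on the input at this output position is [3 3 1 / 0 -3 -2 / 0 2 3]. Elementwise product with the kernel and sum: 3·2 + 3·1 + 1·-2 + 0·-1 + -3·1 + -2·1 + 2·-1 + 3·1.

-3 3
2 5
4 -11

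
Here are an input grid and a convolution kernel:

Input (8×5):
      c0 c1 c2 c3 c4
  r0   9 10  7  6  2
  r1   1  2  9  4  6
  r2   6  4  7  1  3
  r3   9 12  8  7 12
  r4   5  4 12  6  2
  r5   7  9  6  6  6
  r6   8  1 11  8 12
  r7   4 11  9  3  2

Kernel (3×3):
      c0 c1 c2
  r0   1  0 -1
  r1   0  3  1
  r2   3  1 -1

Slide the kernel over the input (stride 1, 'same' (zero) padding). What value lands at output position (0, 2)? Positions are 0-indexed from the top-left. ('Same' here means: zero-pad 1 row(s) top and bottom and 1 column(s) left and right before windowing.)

38

The receptive field on the zero-padded input at this output position is [0 0 0 / 10 7 6 / 2 9 4]. Elementwise product with the kernel and sum: 0·1 + 0·-1 + 7·3 + 6·1 + 2·3 + 9·1 + 4·-1.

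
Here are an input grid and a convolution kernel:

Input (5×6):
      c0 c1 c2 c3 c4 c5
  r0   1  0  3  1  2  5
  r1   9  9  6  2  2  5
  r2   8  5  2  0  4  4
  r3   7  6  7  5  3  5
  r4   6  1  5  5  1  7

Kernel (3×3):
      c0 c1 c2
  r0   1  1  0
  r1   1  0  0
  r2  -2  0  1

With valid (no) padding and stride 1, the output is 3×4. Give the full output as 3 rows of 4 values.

-4 2 10 9
19 13 -1 -1
13 16 0 6

Output[0,0]: The receptive field on the input at this output position is [1 0 3 / 9 9 6 / 8 5 2]. Elementwise product with the kernel and sum: 1·1 + 0·1 + 9·1 + 8·-2 + 2·1.
Output[0,1]: The receptive field on the input at this output position is [0 3 1 / 9 6 2 / 5 2 0]. Elementwise product with the kernel and sum: 0·1 + 3·1 + 9·1 + 5·-2 + 0·1.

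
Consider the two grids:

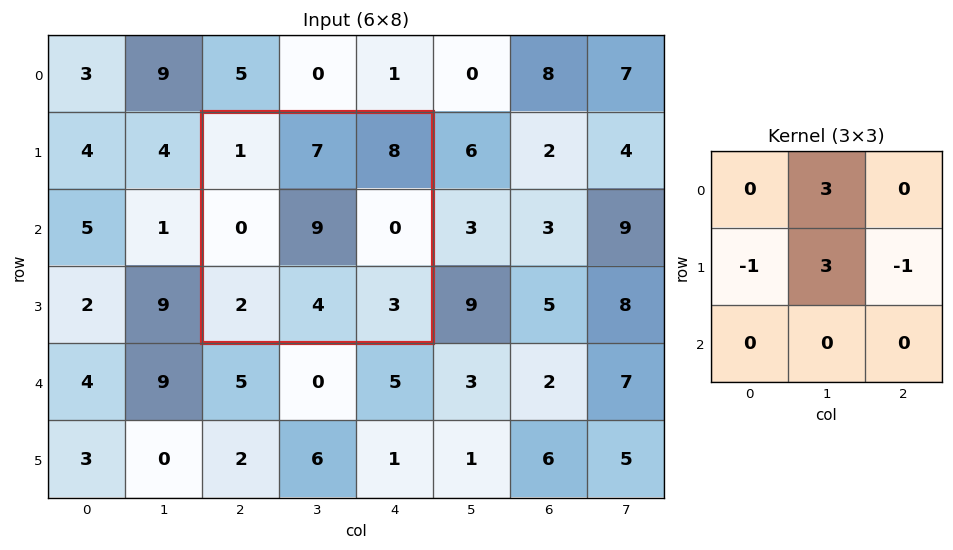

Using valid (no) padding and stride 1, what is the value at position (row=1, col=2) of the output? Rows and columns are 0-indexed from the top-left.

48

The receptive field on the input at this output position is [1 7 8 / 0 9 0 / 2 4 3]. Elementwise product with the kernel and sum: 7·3 + 0·-1 + 9·3 + 0·-1.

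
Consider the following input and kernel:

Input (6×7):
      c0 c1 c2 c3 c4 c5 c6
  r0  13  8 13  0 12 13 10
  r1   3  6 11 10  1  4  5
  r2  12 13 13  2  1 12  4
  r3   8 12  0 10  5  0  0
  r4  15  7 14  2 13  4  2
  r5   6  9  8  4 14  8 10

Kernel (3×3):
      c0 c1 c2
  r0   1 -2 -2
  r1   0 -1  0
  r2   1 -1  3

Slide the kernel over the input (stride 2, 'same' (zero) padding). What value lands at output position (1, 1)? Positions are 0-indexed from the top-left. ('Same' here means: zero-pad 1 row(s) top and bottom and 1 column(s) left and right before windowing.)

The receptive field on the zero-padded input at this output position is [6 11 10 / 13 13 2 / 12 0 10]. Elementwise product with the kernel and sum: 6·1 + 11·-2 + 10·-2 + 13·-1 + 12·1 + 0·-1 + 10·3.

-7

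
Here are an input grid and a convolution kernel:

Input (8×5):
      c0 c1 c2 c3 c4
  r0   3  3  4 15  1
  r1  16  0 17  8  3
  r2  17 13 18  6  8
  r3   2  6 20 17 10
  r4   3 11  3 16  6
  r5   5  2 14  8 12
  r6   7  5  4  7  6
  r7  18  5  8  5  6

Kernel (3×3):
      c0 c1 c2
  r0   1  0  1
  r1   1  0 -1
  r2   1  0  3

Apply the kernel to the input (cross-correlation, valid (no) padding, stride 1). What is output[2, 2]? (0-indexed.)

The receptive field on the input at this output position is [18 6 8 / 20 17 10 / 3 16 6]. Elementwise product with the kernel and sum: 18·1 + 8·1 + 20·1 + 10·-1 + 3·1 + 6·3.

57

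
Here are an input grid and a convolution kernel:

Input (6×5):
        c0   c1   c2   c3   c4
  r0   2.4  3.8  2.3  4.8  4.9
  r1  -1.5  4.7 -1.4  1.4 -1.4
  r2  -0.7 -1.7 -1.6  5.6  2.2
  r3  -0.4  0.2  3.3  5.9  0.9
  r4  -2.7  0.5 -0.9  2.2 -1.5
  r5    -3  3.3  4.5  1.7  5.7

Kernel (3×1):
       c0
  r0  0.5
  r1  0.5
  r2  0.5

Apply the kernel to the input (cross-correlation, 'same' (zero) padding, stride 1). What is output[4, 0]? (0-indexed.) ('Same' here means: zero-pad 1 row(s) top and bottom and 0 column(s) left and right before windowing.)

-3.05

The receptive field on the zero-padded input at this output position is [-0.4 / -2.7 / -3]. Elementwise product with the kernel and sum: -0.4·0.5 + -2.7·0.5 + -3·0.5.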